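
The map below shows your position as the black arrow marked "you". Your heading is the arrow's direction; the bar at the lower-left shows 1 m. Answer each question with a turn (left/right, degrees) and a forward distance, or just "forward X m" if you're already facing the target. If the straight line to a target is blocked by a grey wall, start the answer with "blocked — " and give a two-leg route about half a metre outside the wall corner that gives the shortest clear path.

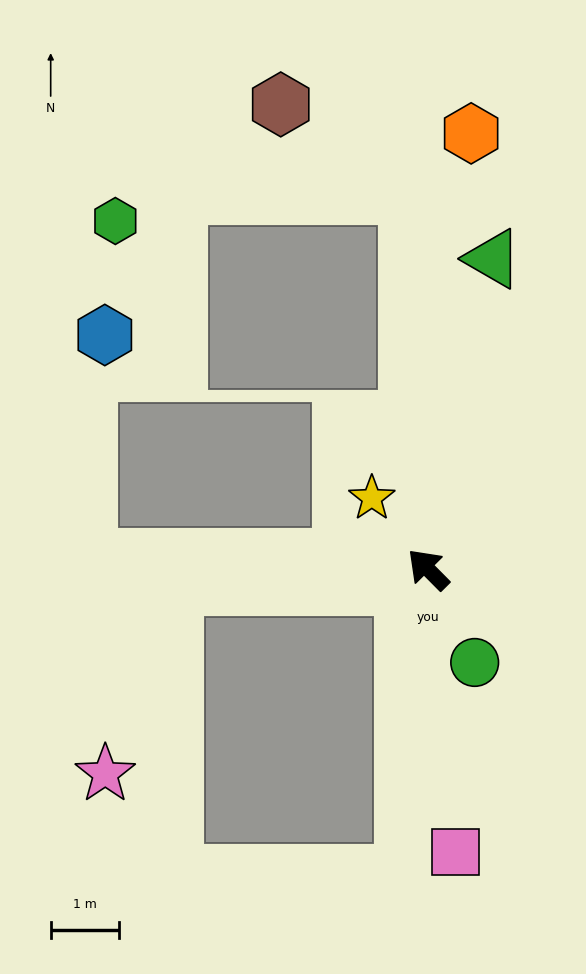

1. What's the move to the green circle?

turn left 162°, forward 1.5 m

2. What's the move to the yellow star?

turn right 6°, forward 1.3 m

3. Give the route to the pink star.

blocked — turn left 49°, forward 3.7 m, then turn left 66°, forward 2.9 m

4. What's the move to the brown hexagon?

blocked — turn right 42°, forward 5.5 m, then turn left 52°, forward 2.3 m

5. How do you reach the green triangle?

turn right 57°, forward 4.7 m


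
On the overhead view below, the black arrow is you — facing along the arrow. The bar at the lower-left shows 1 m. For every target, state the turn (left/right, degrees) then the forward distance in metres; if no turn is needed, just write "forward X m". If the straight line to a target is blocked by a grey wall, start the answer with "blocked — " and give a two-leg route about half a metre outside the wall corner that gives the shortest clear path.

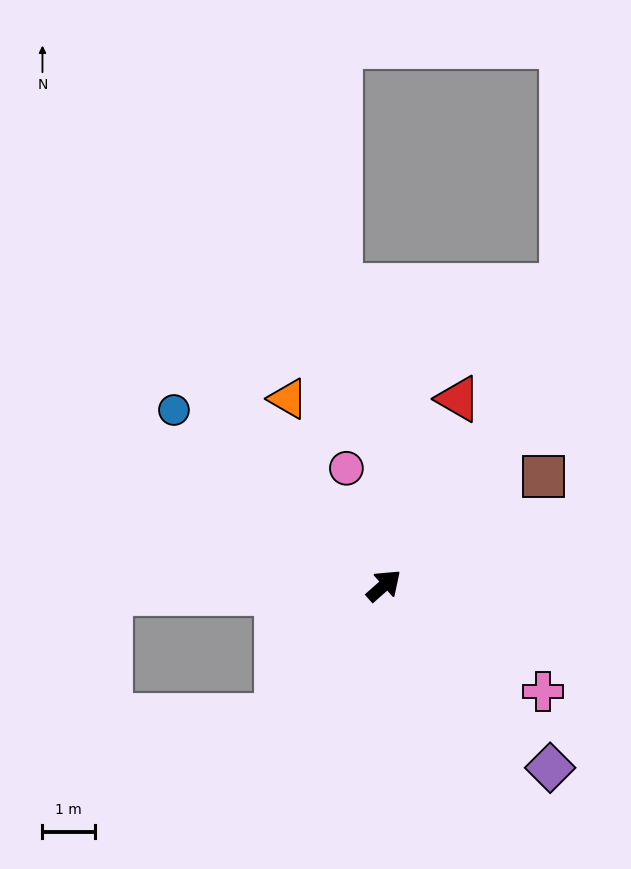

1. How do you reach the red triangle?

turn left 27°, forward 3.8 m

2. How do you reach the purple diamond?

turn right 89°, forward 4.7 m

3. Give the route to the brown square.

turn right 7°, forward 3.7 m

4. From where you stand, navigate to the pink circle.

turn left 66°, forward 2.4 m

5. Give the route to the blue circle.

turn left 99°, forward 5.2 m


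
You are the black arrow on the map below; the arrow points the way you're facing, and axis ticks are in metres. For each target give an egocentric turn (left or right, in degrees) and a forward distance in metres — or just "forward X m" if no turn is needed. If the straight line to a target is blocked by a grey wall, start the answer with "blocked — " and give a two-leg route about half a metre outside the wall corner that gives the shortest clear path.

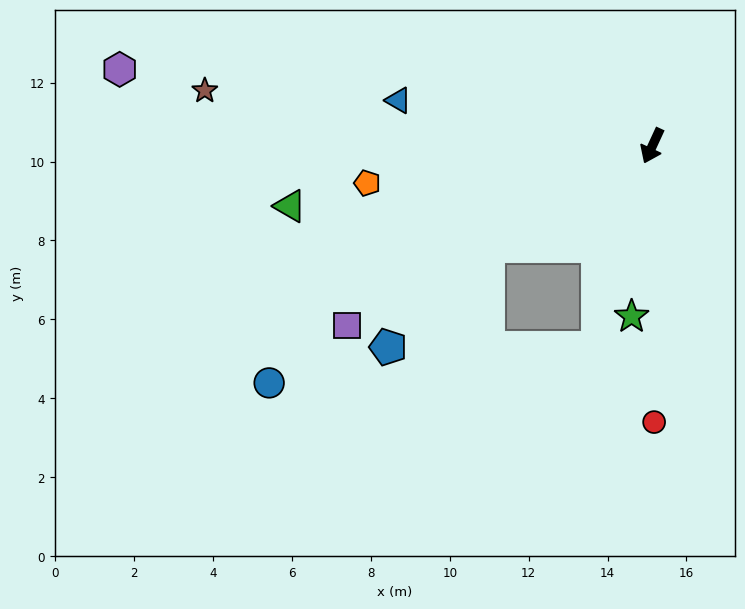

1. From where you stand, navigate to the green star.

turn left 18°, forward 4.4 m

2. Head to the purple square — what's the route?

turn right 35°, forward 9.0 m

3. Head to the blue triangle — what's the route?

turn right 75°, forward 6.5 m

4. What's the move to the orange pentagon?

turn right 58°, forward 7.3 m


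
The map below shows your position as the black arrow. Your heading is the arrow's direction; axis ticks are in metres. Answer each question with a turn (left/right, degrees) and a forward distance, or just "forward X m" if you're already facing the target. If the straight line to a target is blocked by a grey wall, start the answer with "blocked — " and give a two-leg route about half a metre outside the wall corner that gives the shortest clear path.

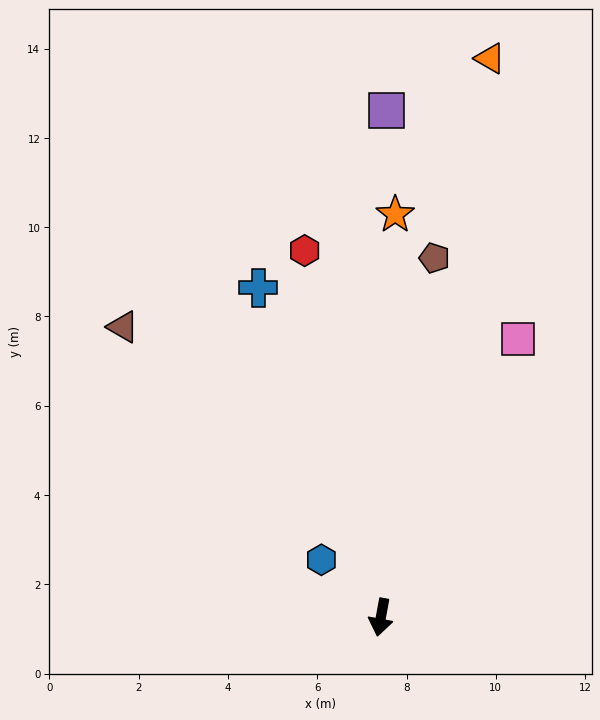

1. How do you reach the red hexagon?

turn right 158°, forward 8.4 m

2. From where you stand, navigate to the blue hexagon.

turn right 124°, forward 1.9 m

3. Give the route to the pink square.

turn left 164°, forward 7.0 m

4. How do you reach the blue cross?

turn right 149°, forward 7.9 m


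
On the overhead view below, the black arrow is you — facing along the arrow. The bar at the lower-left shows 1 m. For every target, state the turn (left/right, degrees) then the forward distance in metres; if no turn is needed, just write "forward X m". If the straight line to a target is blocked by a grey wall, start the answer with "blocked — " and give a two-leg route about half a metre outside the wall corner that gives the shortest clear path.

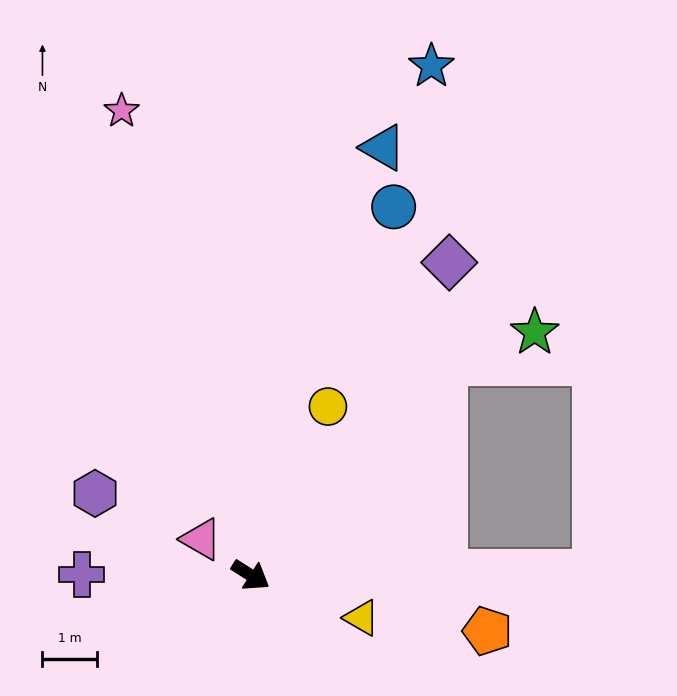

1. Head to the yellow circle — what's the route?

turn left 98°, forward 3.4 m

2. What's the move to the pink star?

turn left 138°, forward 8.9 m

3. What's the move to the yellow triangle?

turn left 11°, forward 2.2 m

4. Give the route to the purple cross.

turn right 148°, forward 3.1 m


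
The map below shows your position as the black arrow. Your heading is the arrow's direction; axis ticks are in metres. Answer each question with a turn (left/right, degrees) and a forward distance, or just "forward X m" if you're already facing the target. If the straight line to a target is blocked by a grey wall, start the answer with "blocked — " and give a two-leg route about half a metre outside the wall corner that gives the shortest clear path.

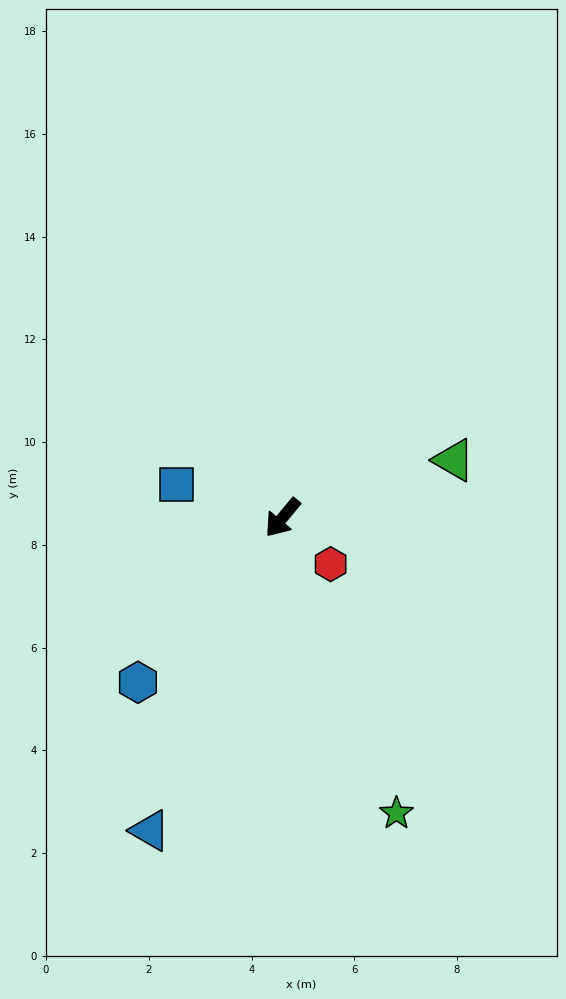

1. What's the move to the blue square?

turn right 68°, forward 2.2 m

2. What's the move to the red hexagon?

turn left 86°, forward 1.3 m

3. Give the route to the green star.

turn left 61°, forward 6.2 m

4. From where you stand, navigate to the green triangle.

turn left 148°, forward 3.5 m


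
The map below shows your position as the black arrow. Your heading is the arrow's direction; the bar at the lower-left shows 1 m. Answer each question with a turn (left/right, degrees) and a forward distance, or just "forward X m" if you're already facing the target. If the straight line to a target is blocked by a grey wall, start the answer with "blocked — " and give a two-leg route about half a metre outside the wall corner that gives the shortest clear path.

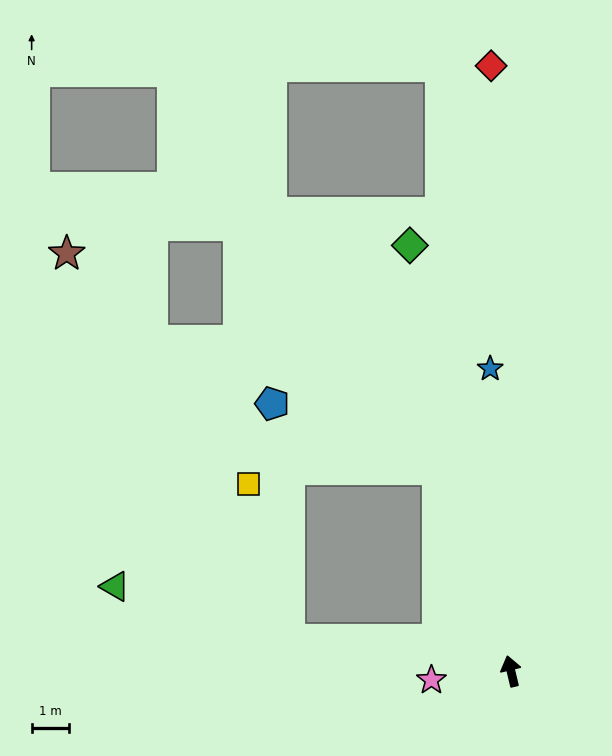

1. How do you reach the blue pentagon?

blocked — turn left 6°, forward 5.8 m, then turn left 49°, forward 4.8 m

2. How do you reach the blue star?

turn right 9°, forward 8.2 m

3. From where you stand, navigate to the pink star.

turn left 83°, forward 2.2 m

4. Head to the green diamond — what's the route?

forward 11.8 m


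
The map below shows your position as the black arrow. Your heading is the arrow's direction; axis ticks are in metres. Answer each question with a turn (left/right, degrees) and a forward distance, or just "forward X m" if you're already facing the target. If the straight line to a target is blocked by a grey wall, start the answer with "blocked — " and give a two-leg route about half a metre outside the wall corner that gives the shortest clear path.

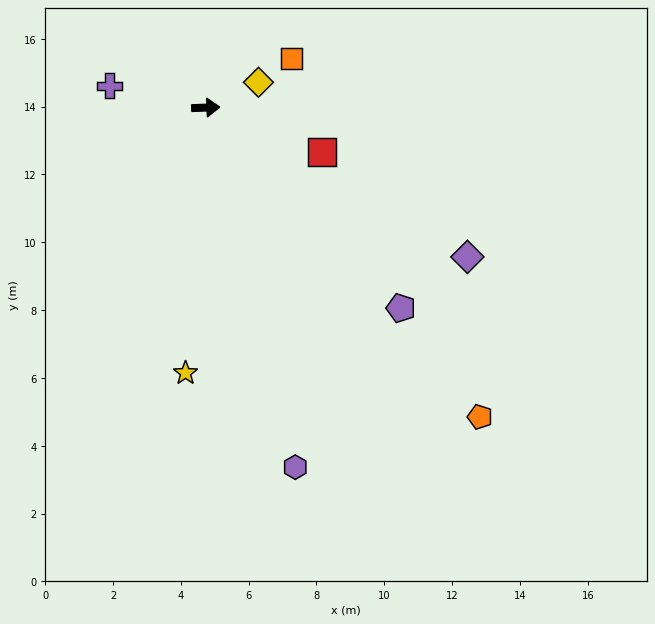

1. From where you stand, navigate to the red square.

turn right 23°, forward 3.7 m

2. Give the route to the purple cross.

turn left 165°, forward 2.9 m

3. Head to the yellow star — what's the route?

turn right 96°, forward 7.8 m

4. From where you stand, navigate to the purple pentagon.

turn right 48°, forward 8.2 m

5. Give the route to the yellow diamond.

turn left 24°, forward 1.7 m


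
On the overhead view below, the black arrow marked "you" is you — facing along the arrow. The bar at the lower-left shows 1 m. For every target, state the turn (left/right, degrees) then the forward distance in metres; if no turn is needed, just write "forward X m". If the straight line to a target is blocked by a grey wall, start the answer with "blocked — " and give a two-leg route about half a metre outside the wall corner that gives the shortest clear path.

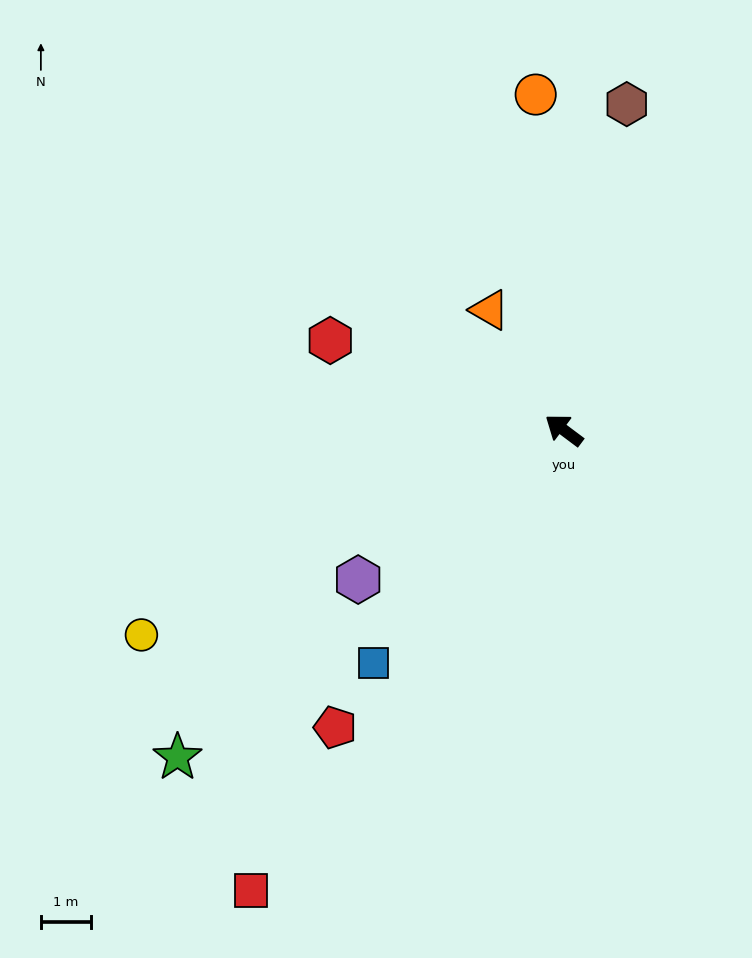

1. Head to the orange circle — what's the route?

turn right 48°, forward 6.7 m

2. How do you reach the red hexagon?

turn left 16°, forward 4.9 m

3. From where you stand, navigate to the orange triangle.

turn right 21°, forward 2.8 m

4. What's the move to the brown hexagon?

turn right 64°, forward 6.6 m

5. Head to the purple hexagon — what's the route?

turn left 73°, forward 5.0 m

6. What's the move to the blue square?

turn left 88°, forward 5.9 m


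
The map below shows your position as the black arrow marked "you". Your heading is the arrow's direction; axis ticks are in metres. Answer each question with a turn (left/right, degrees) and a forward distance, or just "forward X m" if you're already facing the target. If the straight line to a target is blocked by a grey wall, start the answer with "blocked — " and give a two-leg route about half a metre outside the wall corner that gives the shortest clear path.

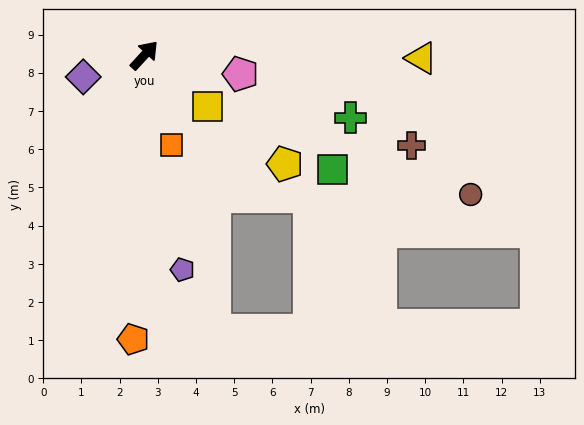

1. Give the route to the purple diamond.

turn left 152°, forward 1.7 m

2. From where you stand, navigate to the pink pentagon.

turn right 59°, forward 2.6 m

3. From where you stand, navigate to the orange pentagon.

turn right 140°, forward 7.4 m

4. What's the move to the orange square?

turn right 121°, forward 2.5 m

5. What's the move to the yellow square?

turn right 87°, forward 2.1 m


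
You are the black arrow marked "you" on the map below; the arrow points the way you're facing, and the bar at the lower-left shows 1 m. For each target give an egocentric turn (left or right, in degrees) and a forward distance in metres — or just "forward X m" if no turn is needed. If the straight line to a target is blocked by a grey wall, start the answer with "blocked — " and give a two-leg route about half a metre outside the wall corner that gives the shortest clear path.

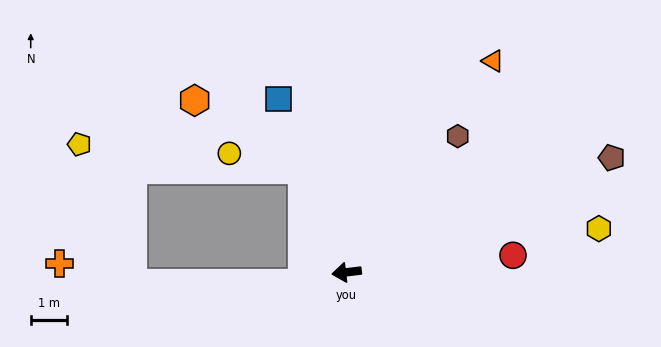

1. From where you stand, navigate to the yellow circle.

blocked — turn right 74°, forward 3.1 m, then turn left 55°, forward 2.1 m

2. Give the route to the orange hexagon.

blocked — turn right 74°, forward 3.1 m, then turn left 35°, forward 3.6 m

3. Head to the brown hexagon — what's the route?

turn right 136°, forward 4.9 m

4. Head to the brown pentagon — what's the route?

turn right 164°, forward 8.1 m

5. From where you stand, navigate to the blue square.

turn right 75°, forward 5.2 m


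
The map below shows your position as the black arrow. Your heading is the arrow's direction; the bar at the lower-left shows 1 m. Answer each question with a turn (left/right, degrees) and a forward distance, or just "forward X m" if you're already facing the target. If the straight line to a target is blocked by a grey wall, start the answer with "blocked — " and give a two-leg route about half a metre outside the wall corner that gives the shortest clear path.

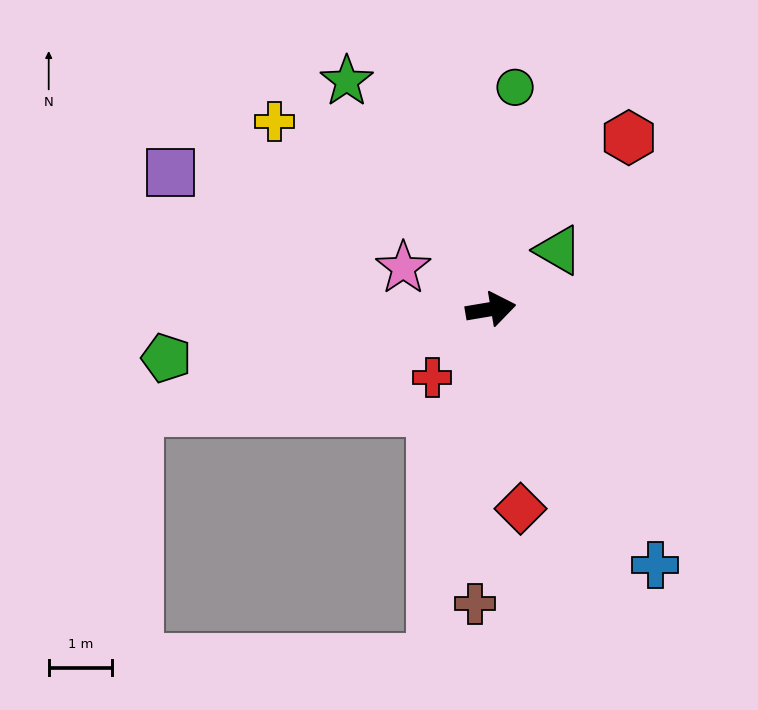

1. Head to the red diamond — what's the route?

turn right 91°, forward 3.2 m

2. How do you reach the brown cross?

turn right 103°, forward 4.6 m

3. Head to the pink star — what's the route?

turn left 145°, forward 1.5 m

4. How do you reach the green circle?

turn left 74°, forward 3.5 m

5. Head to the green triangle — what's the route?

turn left 32°, forward 1.4 m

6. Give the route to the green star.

turn left 113°, forward 4.2 m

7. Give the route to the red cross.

turn right 140°, forward 1.4 m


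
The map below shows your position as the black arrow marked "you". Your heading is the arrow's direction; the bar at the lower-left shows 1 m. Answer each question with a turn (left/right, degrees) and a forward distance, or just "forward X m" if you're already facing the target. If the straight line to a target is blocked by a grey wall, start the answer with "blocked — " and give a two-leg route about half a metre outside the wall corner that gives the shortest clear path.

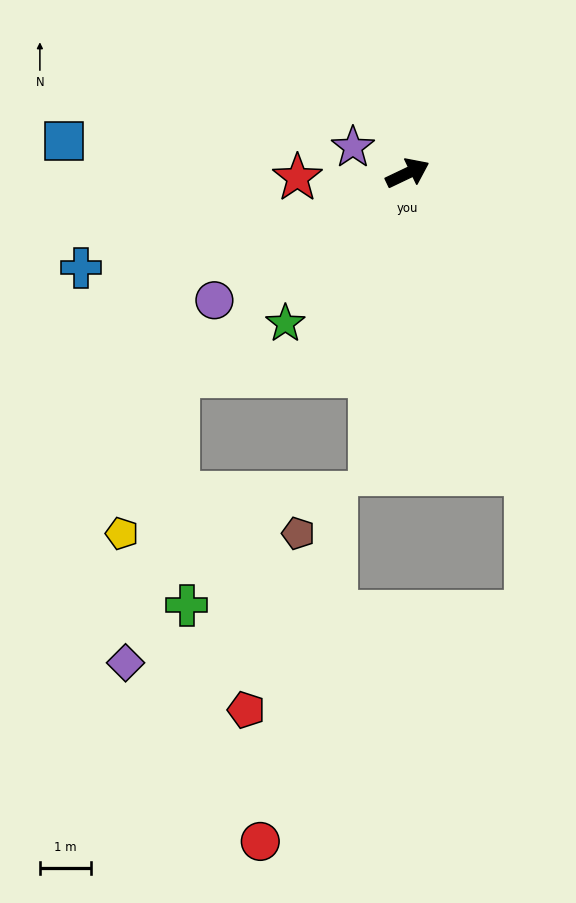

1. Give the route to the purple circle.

turn right 172°, forward 4.5 m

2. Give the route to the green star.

turn right 155°, forward 3.8 m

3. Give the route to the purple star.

turn left 129°, forward 1.2 m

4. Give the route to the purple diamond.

blocked — turn right 164°, forward 6.0 m, then turn left 38°, forward 5.7 m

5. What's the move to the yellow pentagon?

blocked — turn right 164°, forward 6.0 m, then turn left 29°, forward 3.3 m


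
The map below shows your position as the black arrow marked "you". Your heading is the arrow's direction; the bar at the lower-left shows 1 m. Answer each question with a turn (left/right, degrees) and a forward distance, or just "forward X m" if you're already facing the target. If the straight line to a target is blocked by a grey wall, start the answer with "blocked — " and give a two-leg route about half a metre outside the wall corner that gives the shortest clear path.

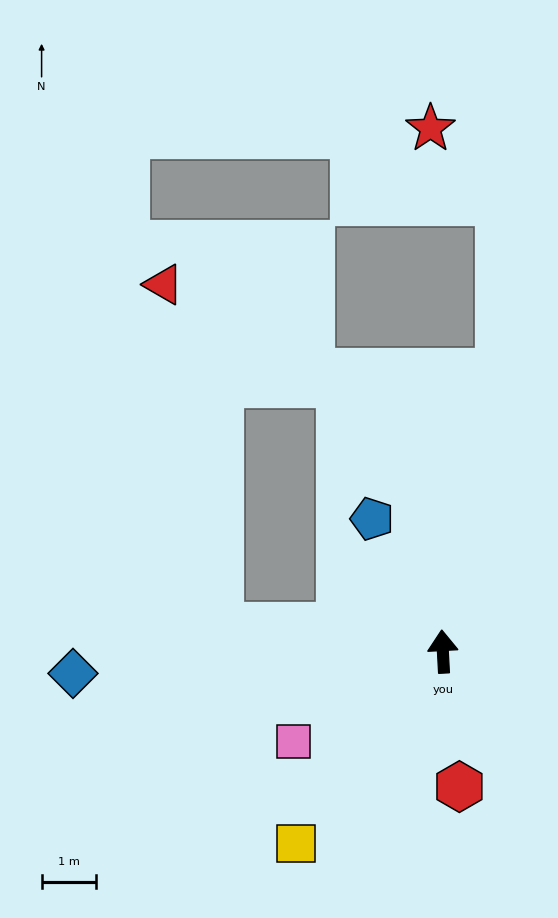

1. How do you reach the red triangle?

blocked — turn left 80°, forward 4.1 m, then turn right 73°, forward 6.4 m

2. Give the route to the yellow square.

turn left 140°, forward 4.5 m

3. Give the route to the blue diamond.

turn left 90°, forward 6.8 m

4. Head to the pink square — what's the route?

turn left 118°, forward 3.2 m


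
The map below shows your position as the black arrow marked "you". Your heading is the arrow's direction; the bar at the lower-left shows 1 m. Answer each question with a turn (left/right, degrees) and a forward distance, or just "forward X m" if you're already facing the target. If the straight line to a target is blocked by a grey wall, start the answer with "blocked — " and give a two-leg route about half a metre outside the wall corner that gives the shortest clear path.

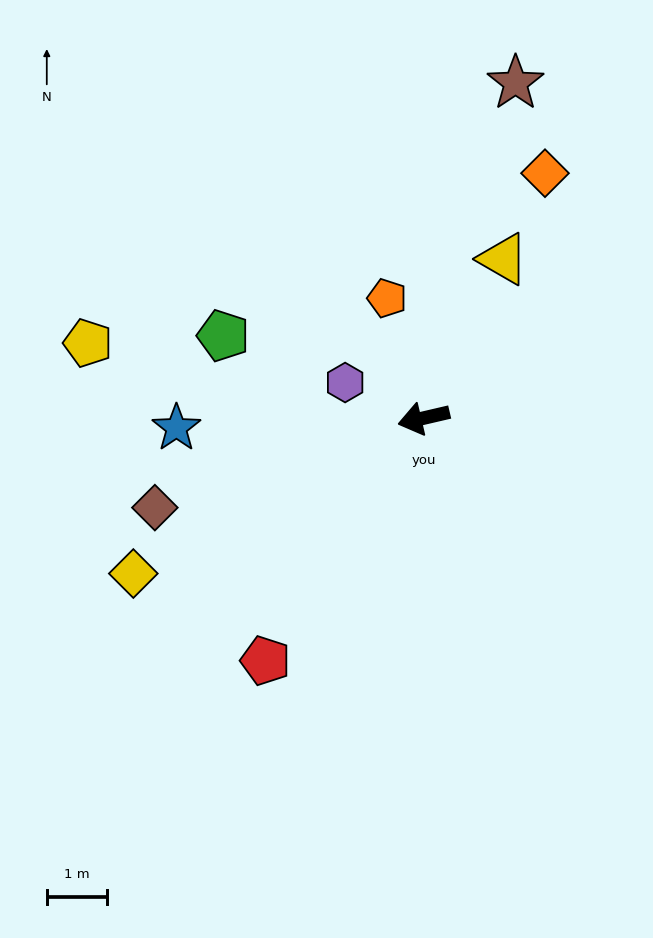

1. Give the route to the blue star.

turn right 11°, forward 4.1 m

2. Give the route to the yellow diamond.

turn left 15°, forward 5.5 m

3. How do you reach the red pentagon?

turn left 44°, forward 4.8 m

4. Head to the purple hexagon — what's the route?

turn right 37°, forward 1.4 m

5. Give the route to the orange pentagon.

turn right 86°, forward 2.1 m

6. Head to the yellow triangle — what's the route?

turn right 130°, forward 3.0 m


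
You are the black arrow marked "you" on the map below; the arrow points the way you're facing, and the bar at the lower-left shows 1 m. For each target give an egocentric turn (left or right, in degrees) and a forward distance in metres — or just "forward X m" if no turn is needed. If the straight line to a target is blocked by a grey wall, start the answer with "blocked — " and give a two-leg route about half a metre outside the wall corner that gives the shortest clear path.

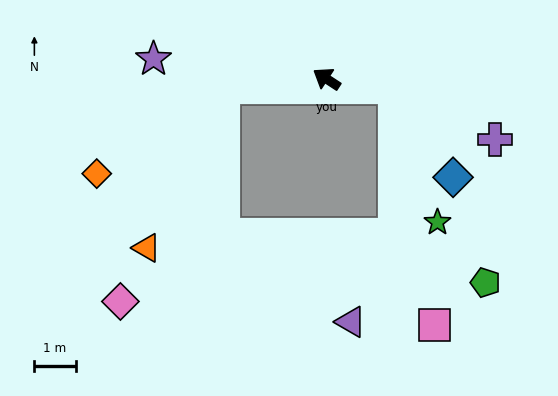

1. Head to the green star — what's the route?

blocked — turn right 153°, forward 1.7 m, then turn right 67°, forward 3.4 m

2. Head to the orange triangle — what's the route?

blocked — turn left 37°, forward 2.5 m, then turn left 61°, forward 4.3 m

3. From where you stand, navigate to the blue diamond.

blocked — turn right 153°, forward 1.7 m, then turn right 51°, forward 2.6 m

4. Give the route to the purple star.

turn left 27°, forward 4.2 m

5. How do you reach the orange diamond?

blocked — turn left 37°, forward 2.5 m, then turn left 31°, forward 3.7 m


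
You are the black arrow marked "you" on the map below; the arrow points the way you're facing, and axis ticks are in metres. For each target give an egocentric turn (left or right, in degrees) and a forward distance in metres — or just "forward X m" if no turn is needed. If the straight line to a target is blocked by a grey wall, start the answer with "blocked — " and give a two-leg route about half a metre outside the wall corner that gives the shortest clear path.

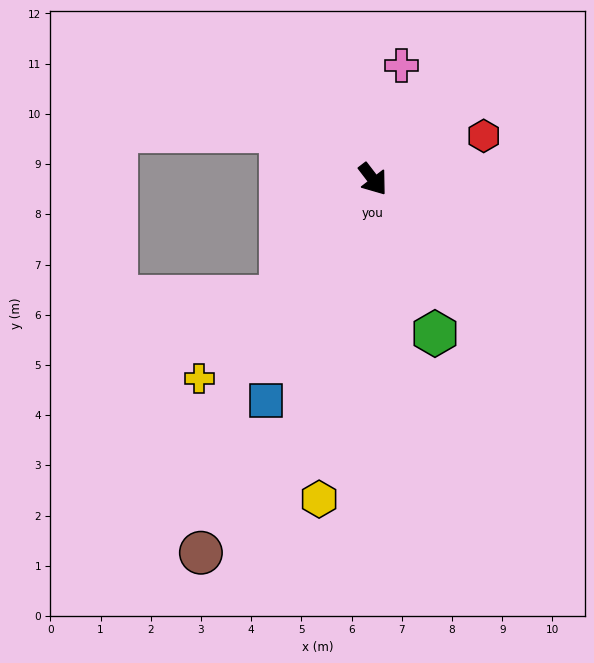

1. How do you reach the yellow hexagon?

turn right 47°, forward 6.5 m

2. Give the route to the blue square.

turn right 63°, forward 4.9 m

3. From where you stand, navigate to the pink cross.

turn left 128°, forward 2.3 m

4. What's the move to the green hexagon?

turn right 16°, forward 3.3 m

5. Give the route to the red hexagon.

turn left 74°, forward 2.4 m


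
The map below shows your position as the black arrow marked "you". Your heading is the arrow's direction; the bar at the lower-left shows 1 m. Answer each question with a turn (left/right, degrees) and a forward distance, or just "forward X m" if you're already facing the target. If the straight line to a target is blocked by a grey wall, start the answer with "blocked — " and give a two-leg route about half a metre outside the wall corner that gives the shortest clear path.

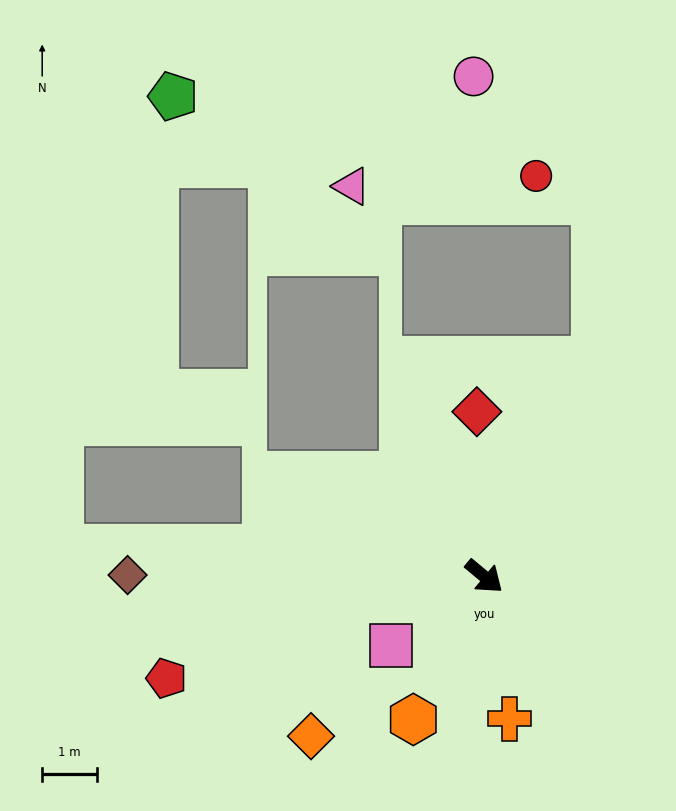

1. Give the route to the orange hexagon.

turn right 77°, forward 2.9 m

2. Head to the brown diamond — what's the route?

turn right 140°, forward 6.5 m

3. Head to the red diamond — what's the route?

turn left 132°, forward 3.0 m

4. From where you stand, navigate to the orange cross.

turn right 40°, forward 2.6 m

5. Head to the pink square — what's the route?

turn right 104°, forward 2.1 m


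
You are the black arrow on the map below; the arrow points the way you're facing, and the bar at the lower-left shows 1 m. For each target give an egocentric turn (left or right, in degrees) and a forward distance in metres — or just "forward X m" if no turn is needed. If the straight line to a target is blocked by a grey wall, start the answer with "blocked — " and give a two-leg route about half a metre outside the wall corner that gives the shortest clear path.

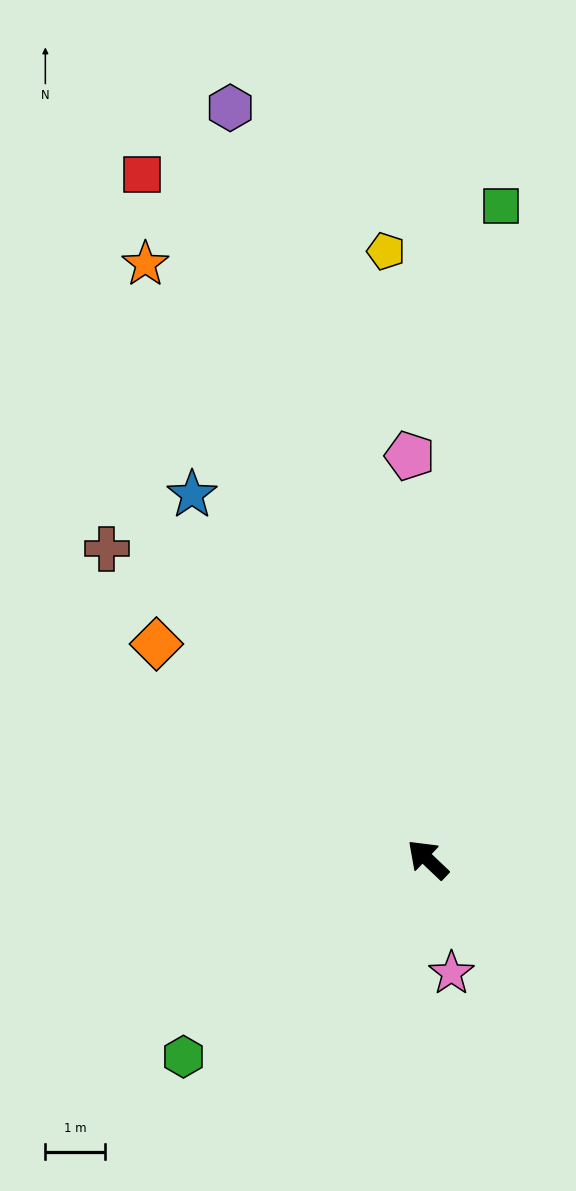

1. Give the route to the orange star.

turn right 21°, forward 11.0 m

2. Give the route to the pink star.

turn left 145°, forward 1.9 m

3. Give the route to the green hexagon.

turn left 82°, forward 5.2 m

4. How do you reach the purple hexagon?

turn right 32°, forward 12.9 m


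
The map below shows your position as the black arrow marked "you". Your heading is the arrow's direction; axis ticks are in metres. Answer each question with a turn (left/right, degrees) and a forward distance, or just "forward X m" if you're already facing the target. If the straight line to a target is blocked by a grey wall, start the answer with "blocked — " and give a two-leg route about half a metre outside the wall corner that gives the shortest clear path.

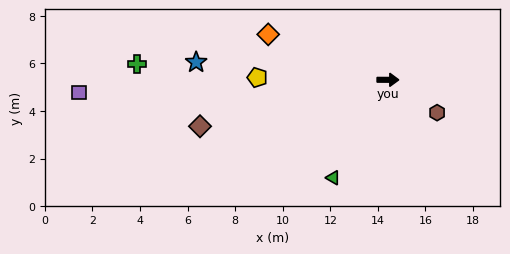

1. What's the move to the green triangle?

turn right 119°, forward 4.7 m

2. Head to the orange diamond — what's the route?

turn left 159°, forward 5.4 m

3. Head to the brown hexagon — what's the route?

turn right 34°, forward 2.5 m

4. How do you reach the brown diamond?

turn right 166°, forward 8.1 m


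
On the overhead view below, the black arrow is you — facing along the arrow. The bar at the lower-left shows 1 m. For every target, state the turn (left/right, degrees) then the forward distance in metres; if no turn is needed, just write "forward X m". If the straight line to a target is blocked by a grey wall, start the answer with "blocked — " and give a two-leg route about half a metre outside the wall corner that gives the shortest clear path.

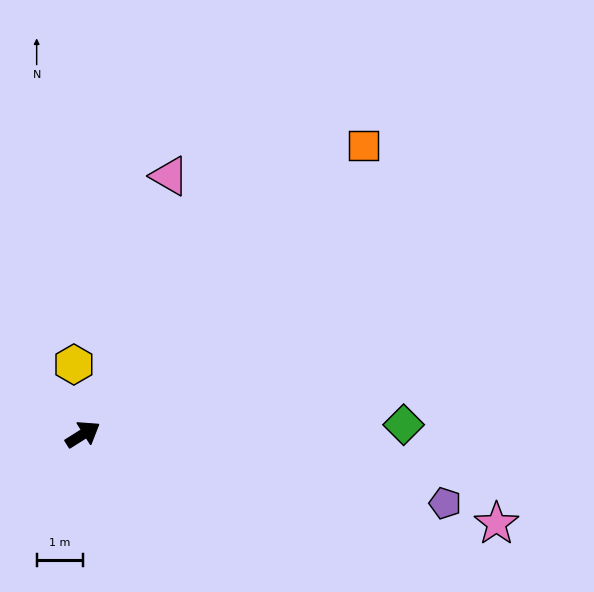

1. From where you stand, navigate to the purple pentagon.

turn right 43°, forward 8.0 m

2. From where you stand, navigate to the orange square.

turn left 14°, forward 8.7 m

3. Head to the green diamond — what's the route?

turn right 30°, forward 6.9 m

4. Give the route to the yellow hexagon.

turn left 65°, forward 1.5 m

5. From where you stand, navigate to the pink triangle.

turn left 39°, forward 5.9 m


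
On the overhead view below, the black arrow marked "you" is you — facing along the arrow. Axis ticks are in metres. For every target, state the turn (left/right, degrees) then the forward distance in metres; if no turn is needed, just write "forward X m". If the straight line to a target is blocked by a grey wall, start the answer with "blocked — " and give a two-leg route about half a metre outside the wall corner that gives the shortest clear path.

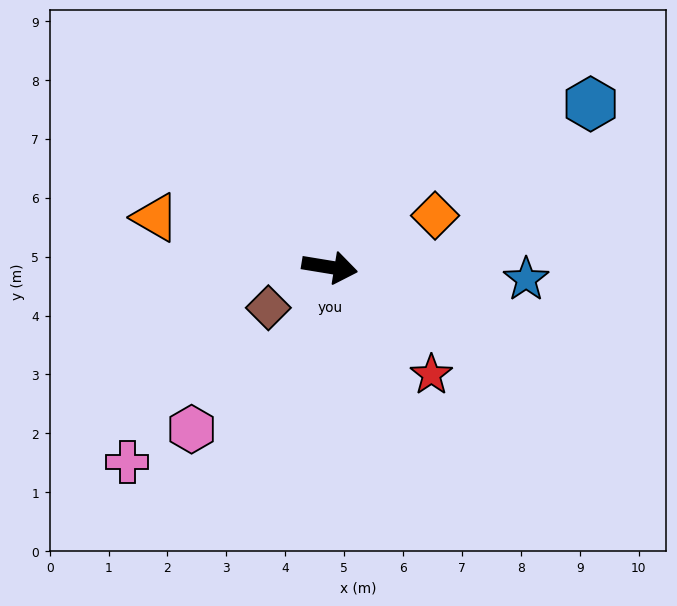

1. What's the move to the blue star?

turn left 6°, forward 3.3 m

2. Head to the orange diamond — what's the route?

turn left 35°, forward 2.0 m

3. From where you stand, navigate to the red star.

turn right 37°, forward 2.5 m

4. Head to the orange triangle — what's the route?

turn left 173°, forward 3.1 m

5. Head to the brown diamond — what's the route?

turn right 137°, forward 1.2 m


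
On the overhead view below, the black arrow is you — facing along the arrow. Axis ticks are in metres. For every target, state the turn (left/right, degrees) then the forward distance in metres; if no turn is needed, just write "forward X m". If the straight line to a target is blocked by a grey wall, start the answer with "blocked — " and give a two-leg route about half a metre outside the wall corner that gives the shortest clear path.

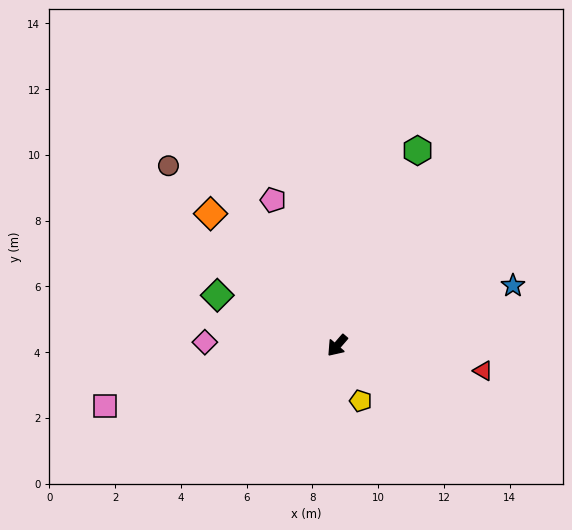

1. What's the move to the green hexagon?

turn right 161°, forward 6.4 m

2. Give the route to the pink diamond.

turn right 51°, forward 4.0 m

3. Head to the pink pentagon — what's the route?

turn right 115°, forward 4.8 m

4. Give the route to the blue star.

turn left 150°, forward 5.6 m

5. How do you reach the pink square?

turn right 35°, forward 7.3 m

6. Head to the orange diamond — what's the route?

turn right 95°, forward 5.6 m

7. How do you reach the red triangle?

turn left 121°, forward 4.5 m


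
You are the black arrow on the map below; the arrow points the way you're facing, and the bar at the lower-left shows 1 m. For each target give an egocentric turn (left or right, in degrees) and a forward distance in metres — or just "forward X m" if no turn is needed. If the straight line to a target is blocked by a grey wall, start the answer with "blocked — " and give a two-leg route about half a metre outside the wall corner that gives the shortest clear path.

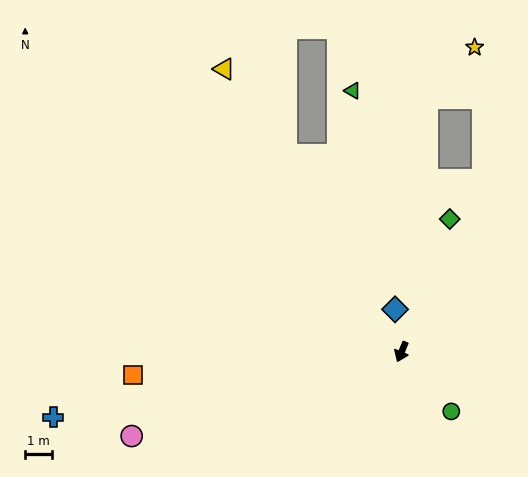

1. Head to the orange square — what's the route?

turn right 62°, forward 10.2 m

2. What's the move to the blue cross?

turn right 57°, forward 13.4 m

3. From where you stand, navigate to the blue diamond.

turn right 149°, forward 1.6 m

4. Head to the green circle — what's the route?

turn left 63°, forward 2.9 m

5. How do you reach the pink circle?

turn right 50°, forward 10.7 m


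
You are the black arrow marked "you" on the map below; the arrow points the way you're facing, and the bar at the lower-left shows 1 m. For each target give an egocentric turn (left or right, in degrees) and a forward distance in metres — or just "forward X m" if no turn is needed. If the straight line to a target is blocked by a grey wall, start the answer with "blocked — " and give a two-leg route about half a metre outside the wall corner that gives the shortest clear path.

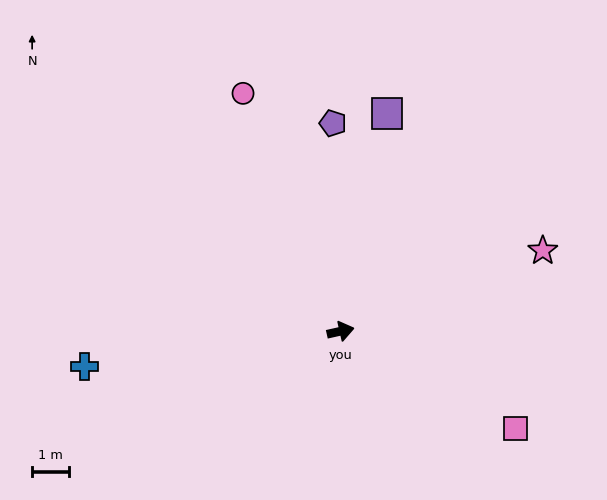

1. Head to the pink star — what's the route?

turn left 9°, forward 6.0 m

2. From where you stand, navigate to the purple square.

turn left 65°, forward 6.1 m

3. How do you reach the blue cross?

turn left 175°, forward 7.1 m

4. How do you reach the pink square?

turn right 42°, forward 5.5 m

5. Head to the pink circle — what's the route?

turn left 100°, forward 7.1 m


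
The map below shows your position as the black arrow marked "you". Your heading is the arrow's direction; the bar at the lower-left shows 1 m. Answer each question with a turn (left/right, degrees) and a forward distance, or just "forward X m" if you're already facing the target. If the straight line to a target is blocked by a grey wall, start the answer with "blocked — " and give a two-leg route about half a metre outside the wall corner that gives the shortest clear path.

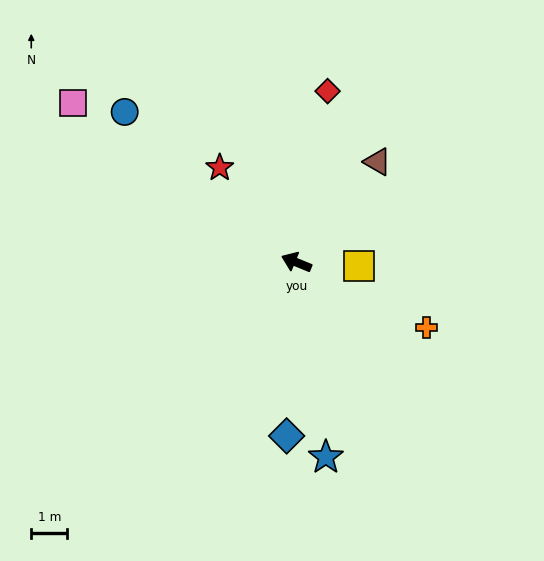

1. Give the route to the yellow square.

turn right 161°, forward 1.7 m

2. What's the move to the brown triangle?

turn right 107°, forward 3.6 m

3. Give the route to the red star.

turn right 29°, forward 3.4 m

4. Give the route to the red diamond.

turn right 78°, forward 4.8 m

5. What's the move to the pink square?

turn right 13°, forward 7.6 m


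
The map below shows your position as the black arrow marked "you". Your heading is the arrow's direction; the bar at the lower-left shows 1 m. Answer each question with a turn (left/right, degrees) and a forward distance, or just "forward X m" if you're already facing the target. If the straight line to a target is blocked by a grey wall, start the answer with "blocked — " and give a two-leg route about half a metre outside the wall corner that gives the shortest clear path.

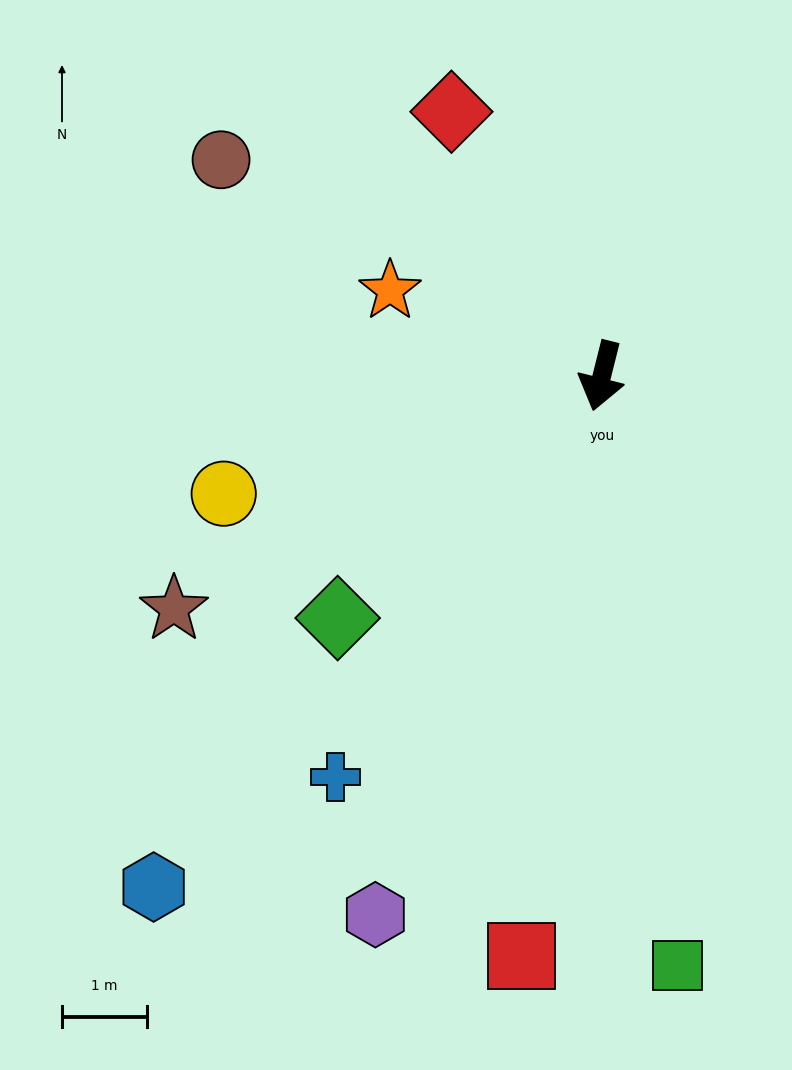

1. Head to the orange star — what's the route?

turn right 98°, forward 2.7 m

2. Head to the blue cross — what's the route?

turn right 20°, forward 5.7 m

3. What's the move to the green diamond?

turn right 33°, forward 4.2 m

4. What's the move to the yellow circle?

turn right 59°, forward 4.7 m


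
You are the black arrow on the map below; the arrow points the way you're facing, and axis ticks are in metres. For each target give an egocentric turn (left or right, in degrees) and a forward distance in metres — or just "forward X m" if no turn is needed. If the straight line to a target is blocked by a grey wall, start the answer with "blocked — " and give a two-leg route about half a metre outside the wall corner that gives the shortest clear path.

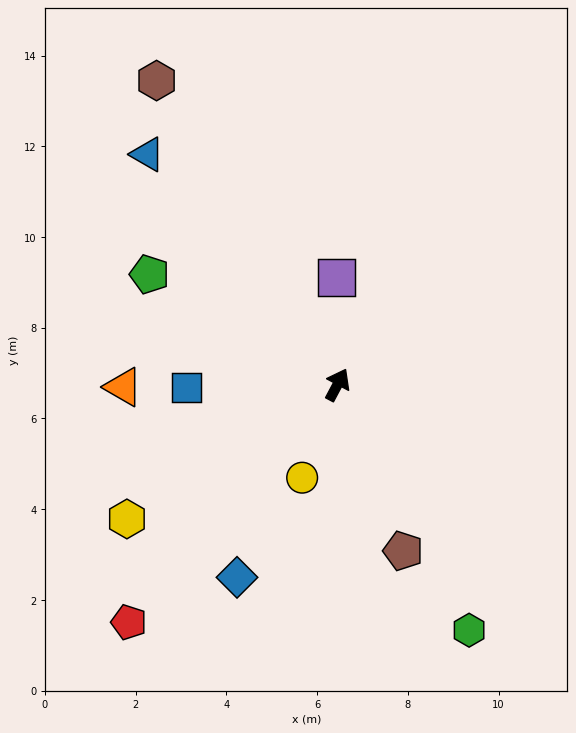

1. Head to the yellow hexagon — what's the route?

turn left 150°, forward 5.5 m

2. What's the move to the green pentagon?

turn left 88°, forward 4.8 m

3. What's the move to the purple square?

turn left 29°, forward 2.4 m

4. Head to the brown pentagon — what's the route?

turn right 131°, forward 3.9 m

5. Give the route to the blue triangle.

turn left 67°, forward 6.6 m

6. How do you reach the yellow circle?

turn right 173°, forward 2.2 m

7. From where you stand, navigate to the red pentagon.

turn left 167°, forward 7.0 m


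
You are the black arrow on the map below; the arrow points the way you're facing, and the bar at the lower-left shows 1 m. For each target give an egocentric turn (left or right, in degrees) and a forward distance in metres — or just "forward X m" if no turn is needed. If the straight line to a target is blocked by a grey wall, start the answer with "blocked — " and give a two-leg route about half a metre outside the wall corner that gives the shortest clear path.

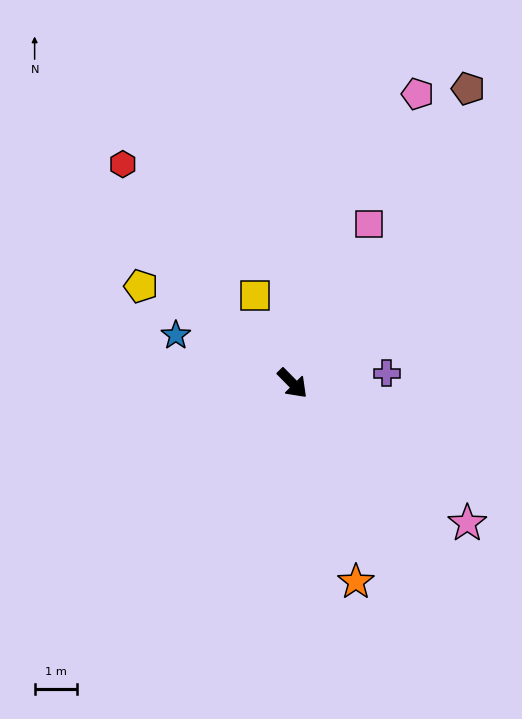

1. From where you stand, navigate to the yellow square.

turn left 158°, forward 2.2 m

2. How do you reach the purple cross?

turn left 52°, forward 2.2 m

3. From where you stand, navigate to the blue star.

turn right 157°, forward 3.0 m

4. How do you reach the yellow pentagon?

turn right 167°, forward 4.2 m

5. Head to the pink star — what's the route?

turn left 7°, forward 5.2 m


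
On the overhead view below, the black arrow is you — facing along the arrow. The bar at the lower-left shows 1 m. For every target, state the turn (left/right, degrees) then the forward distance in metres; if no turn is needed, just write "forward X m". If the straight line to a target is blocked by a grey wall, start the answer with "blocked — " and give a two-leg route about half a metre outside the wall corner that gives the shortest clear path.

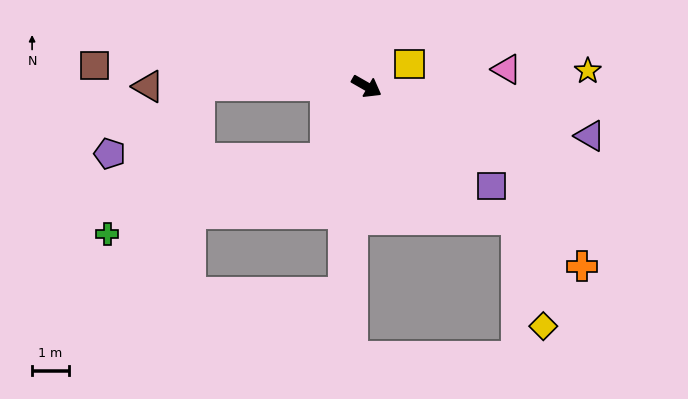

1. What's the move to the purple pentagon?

blocked — turn right 151°, forward 4.6 m, then turn left 38°, forward 3.1 m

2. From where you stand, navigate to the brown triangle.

turn right 150°, forward 5.9 m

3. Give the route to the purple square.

turn right 9°, forward 4.4 m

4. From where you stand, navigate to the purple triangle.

turn left 17°, forward 6.2 m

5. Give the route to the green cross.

blocked — turn right 90°, forward 2.2 m, then turn right 41°, forward 6.3 m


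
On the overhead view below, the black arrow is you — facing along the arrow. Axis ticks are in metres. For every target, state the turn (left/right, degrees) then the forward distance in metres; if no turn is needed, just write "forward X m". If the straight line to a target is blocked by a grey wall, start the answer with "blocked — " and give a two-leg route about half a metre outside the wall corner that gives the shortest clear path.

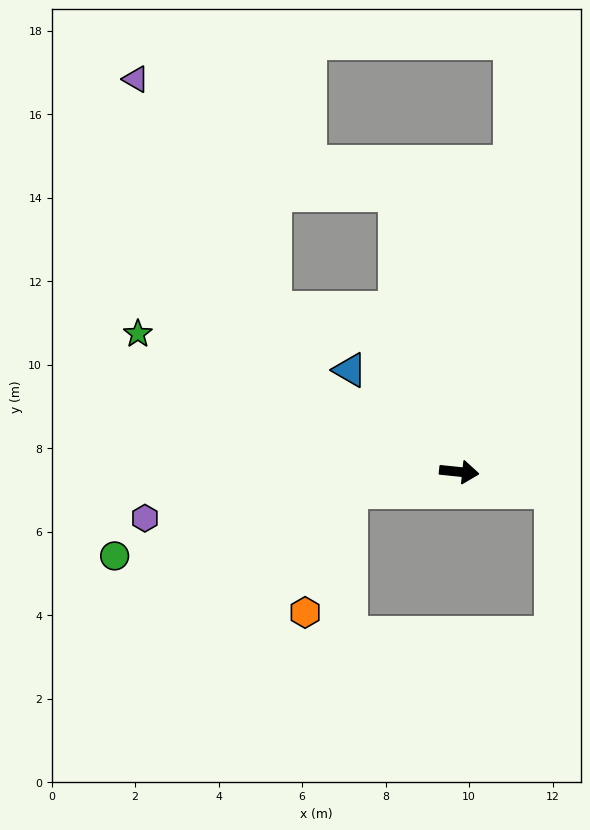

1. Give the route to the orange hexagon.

blocked — turn right 164°, forward 2.6 m, then turn left 59°, forward 3.1 m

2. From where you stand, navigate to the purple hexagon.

turn right 166°, forward 7.6 m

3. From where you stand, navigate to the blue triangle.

turn left 143°, forward 3.6 m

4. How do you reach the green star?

turn left 163°, forward 8.4 m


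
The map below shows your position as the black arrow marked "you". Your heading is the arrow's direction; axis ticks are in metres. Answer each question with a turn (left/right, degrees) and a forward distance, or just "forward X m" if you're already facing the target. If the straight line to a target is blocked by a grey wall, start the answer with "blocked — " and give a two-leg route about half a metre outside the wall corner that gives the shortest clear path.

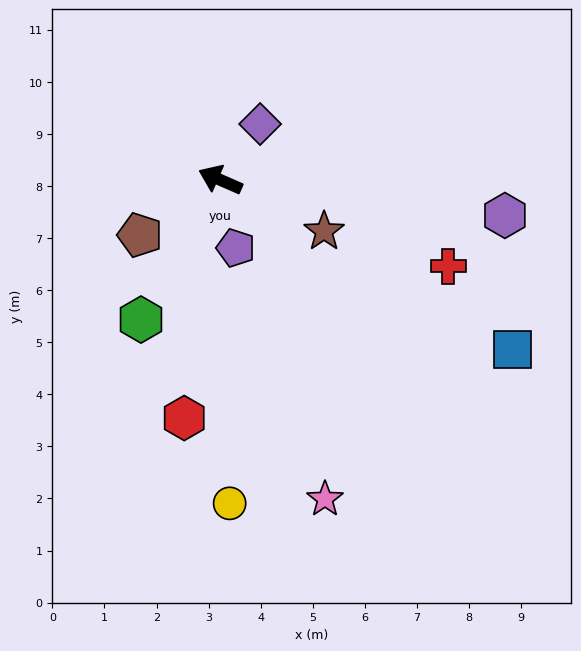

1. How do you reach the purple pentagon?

turn left 126°, forward 1.3 m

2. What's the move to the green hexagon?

turn left 84°, forward 3.1 m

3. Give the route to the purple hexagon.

turn right 164°, forward 5.5 m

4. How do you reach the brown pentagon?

turn left 58°, forward 1.9 m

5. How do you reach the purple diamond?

turn right 102°, forward 1.3 m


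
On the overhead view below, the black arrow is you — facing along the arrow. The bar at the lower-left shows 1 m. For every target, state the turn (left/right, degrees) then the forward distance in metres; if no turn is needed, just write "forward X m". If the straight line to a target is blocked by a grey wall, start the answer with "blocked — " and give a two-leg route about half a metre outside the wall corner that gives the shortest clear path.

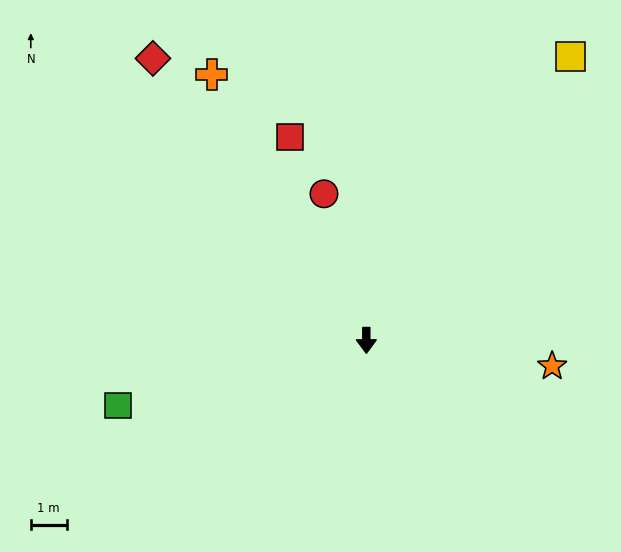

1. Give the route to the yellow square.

turn left 144°, forward 9.7 m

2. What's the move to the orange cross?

turn right 150°, forward 8.6 m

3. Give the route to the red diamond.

turn right 143°, forward 9.9 m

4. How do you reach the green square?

turn right 75°, forward 7.2 m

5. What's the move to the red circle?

turn right 164°, forward 4.3 m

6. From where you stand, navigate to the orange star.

turn left 82°, forward 5.2 m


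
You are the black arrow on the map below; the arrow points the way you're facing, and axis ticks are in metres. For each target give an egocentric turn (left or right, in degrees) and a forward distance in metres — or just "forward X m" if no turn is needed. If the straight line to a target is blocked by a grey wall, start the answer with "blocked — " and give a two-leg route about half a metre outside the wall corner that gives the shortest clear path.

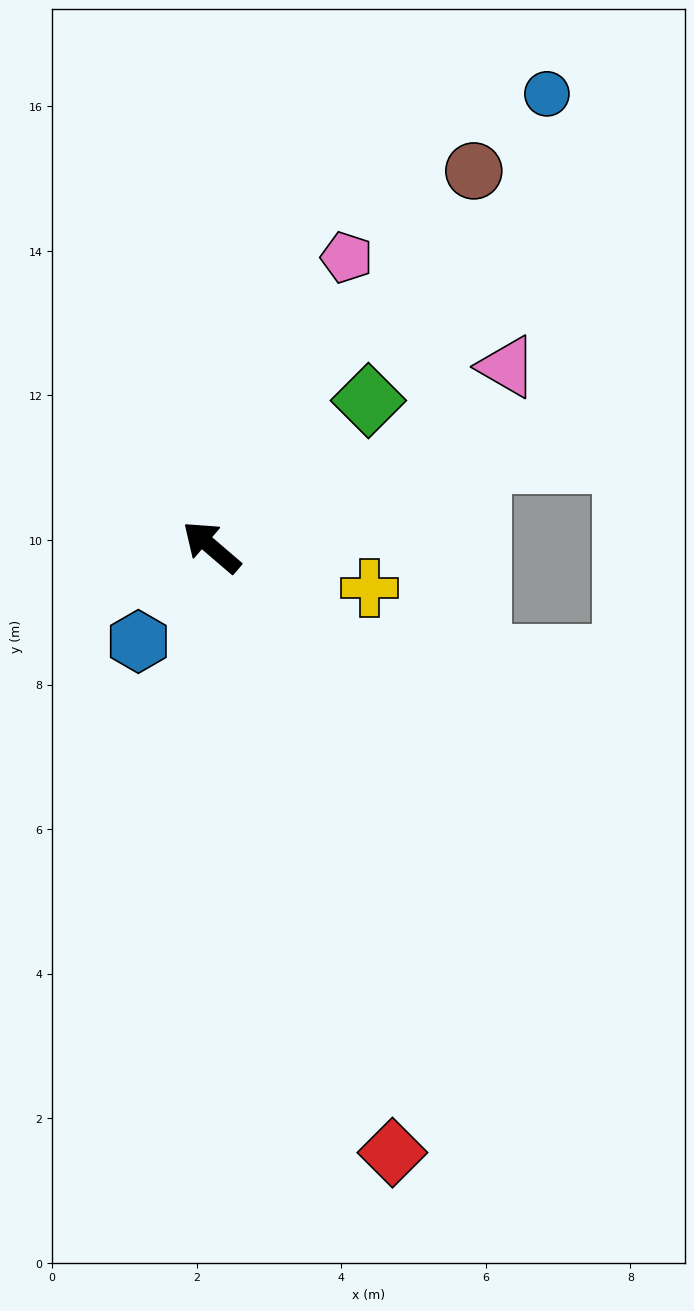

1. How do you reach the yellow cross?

turn right 154°, forward 2.3 m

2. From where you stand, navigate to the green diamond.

turn right 96°, forward 3.0 m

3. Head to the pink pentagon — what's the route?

turn right 74°, forward 4.4 m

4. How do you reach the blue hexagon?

turn left 93°, forward 1.7 m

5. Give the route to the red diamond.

turn left 147°, forward 8.7 m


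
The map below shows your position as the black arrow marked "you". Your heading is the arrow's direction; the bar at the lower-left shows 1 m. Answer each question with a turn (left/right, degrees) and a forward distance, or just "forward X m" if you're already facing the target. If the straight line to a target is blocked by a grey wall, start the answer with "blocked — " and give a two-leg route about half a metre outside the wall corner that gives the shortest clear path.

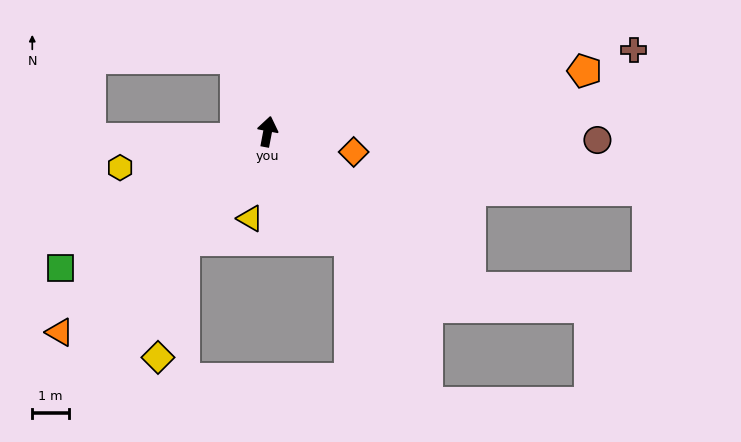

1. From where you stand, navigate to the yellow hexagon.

turn left 115°, forward 4.1 m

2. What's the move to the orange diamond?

turn right 93°, forward 2.4 m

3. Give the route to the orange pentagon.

turn right 68°, forward 8.8 m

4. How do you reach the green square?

turn left 134°, forward 6.7 m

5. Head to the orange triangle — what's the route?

turn left 145°, forward 7.8 m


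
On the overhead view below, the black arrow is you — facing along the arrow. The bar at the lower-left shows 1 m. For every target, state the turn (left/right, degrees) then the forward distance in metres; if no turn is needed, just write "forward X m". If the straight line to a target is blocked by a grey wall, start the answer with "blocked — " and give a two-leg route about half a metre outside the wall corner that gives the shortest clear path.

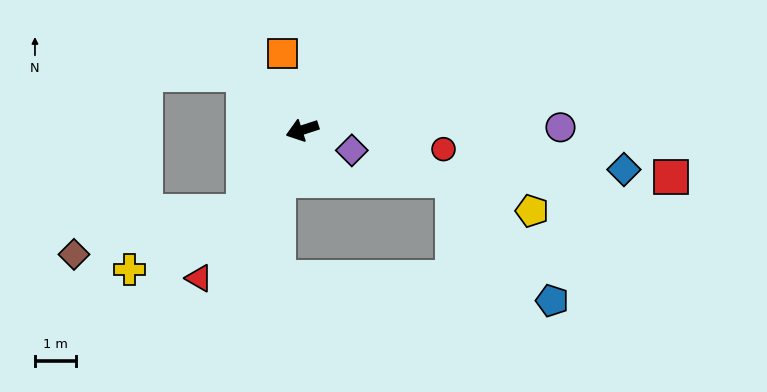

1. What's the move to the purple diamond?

turn left 140°, forward 1.3 m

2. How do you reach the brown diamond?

blocked — turn left 36°, forward 2.4 m, then turn right 40°, forward 4.3 m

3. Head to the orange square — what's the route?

turn right 94°, forward 1.9 m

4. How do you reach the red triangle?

turn left 37°, forward 4.4 m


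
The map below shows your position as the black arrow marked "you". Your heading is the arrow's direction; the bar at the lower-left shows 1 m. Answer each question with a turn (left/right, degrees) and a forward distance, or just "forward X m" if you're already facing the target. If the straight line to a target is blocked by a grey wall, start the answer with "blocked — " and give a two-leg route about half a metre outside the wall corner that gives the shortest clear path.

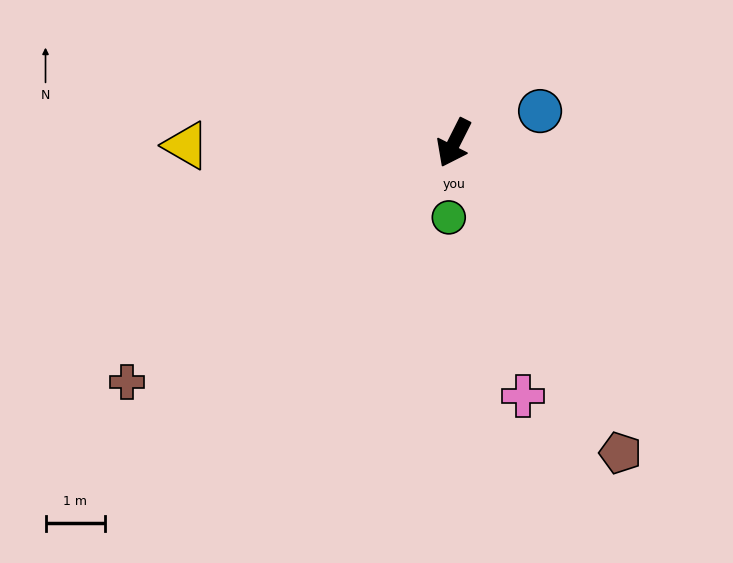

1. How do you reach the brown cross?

turn right 27°, forward 6.9 m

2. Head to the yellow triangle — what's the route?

turn right 63°, forward 4.5 m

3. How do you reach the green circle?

turn left 23°, forward 1.3 m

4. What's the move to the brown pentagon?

turn left 55°, forward 5.9 m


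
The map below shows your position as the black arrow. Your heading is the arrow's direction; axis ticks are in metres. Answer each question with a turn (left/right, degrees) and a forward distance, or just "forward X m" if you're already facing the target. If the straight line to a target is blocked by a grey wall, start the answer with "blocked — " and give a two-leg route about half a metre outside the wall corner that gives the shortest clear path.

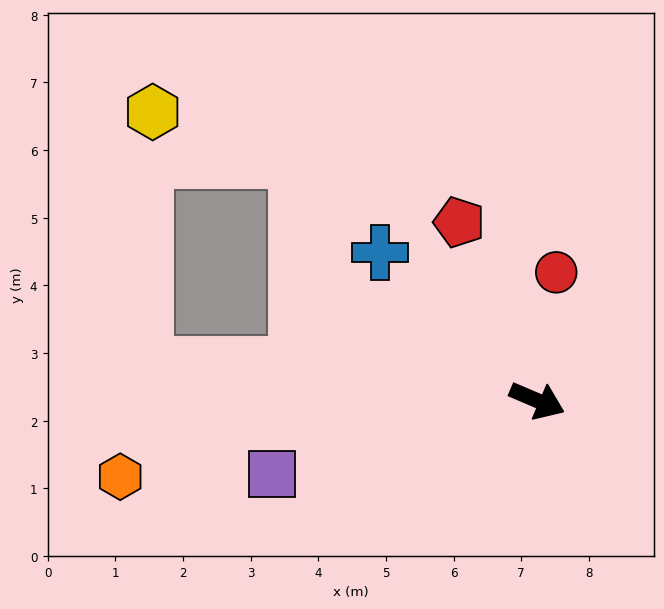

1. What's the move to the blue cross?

turn left 160°, forward 3.2 m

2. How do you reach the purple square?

turn right 141°, forward 4.1 m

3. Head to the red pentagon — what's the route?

turn left 137°, forward 2.9 m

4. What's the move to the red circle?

turn left 105°, forward 1.9 m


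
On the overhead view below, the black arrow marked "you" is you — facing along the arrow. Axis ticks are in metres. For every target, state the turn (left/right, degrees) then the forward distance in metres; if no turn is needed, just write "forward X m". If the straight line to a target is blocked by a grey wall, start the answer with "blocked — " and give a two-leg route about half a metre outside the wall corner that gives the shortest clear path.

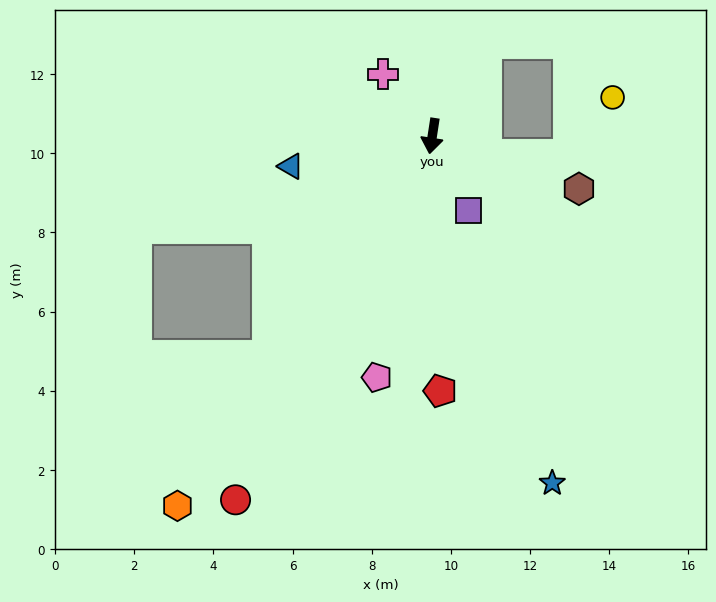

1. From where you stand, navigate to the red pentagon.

turn left 11°, forward 6.4 m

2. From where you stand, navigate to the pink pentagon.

turn right 4°, forward 6.3 m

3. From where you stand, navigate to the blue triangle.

turn right 69°, forward 3.7 m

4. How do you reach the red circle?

turn right 20°, forward 10.4 m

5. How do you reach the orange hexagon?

turn right 26°, forward 11.3 m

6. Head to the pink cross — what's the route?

turn right 133°, forward 2.0 m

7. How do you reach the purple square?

turn left 35°, forward 2.1 m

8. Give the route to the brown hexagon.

turn left 79°, forward 3.9 m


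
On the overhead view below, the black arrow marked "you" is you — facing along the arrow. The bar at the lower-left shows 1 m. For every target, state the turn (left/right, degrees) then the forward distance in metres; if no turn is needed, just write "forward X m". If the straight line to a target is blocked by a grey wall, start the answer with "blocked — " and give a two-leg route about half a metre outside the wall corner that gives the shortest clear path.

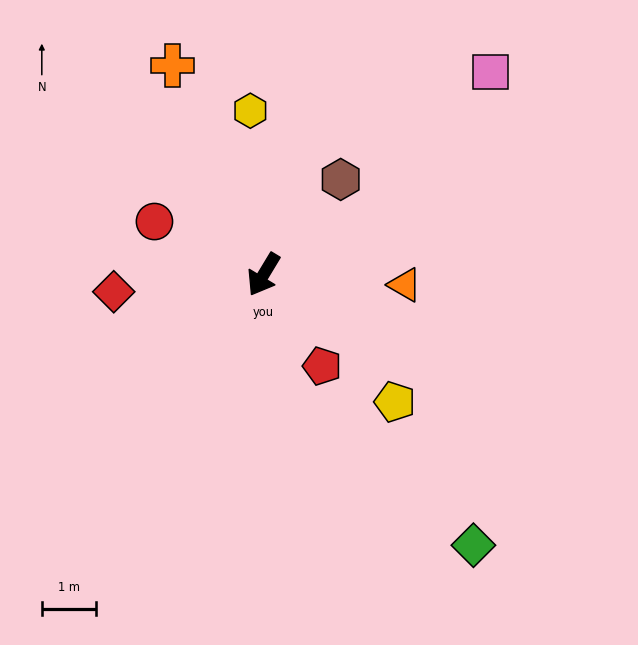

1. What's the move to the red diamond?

turn right 52°, forward 2.8 m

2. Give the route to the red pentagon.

turn left 64°, forward 2.0 m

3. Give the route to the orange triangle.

turn left 117°, forward 2.6 m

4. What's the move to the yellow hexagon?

turn right 144°, forward 3.0 m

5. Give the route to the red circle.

turn right 85°, forward 2.2 m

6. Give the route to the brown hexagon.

turn left 172°, forward 2.3 m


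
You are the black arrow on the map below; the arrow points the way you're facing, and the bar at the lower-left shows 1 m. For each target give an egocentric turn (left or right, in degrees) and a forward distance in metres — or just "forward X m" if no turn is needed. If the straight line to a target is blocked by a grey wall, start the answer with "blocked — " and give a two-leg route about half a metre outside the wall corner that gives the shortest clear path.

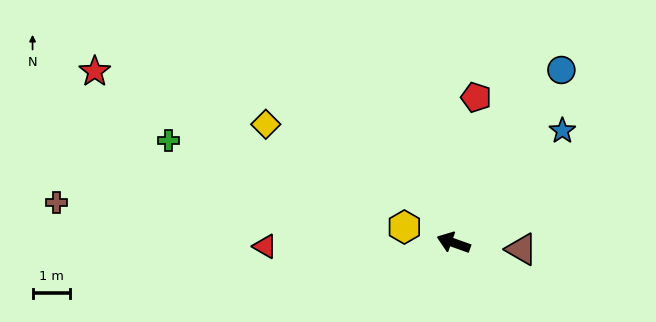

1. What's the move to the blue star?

turn right 115°, forward 4.2 m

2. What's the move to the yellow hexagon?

forward 1.4 m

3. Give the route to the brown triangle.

turn right 166°, forward 1.8 m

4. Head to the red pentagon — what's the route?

turn right 79°, forward 4.0 m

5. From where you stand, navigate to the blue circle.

turn right 102°, forward 5.5 m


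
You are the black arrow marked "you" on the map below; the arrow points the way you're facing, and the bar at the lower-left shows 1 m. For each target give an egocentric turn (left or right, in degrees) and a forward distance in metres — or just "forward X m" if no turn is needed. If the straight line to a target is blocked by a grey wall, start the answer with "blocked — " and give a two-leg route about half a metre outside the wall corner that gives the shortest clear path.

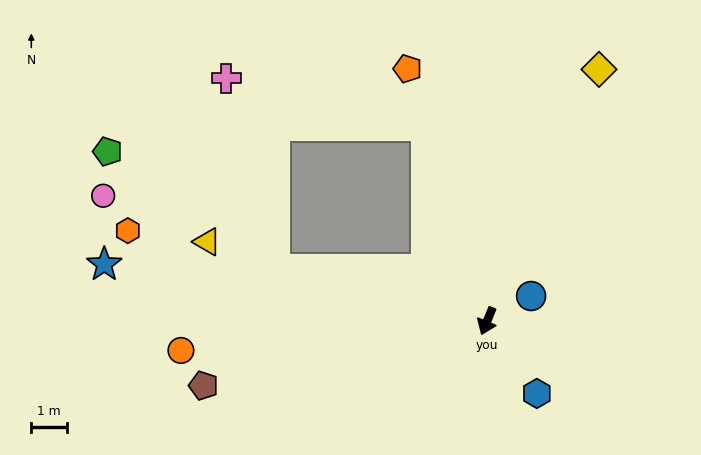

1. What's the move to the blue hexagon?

turn left 57°, forward 2.4 m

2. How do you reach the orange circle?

turn right 62°, forward 8.6 m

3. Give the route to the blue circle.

turn left 142°, forward 1.4 m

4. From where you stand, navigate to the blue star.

turn right 76°, forward 10.8 m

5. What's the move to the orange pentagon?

turn right 140°, forward 7.4 m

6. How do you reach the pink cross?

blocked — turn right 140°, forward 5.7 m, then turn left 59°, forward 5.7 m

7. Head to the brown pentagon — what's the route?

turn right 55°, forward 8.1 m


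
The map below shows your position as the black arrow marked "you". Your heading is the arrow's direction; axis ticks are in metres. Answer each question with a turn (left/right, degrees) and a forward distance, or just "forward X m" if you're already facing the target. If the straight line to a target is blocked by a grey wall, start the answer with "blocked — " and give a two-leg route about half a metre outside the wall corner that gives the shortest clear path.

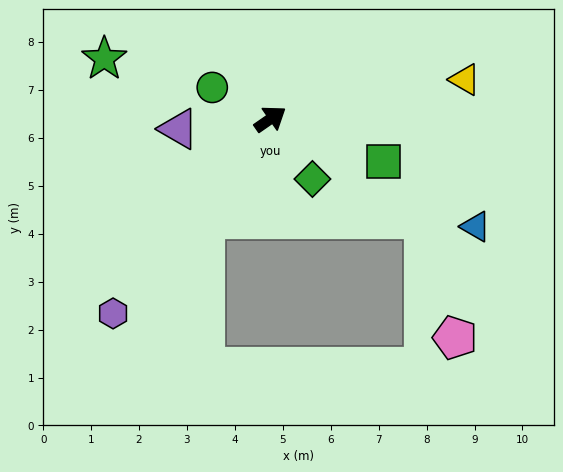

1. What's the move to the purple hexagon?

turn right 164°, forward 5.2 m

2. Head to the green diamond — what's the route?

turn right 90°, forward 1.5 m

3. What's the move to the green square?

turn right 55°, forward 2.5 m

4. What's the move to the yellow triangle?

turn right 23°, forward 4.1 m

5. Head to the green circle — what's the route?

turn left 117°, forward 1.4 m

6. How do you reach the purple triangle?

turn left 151°, forward 1.9 m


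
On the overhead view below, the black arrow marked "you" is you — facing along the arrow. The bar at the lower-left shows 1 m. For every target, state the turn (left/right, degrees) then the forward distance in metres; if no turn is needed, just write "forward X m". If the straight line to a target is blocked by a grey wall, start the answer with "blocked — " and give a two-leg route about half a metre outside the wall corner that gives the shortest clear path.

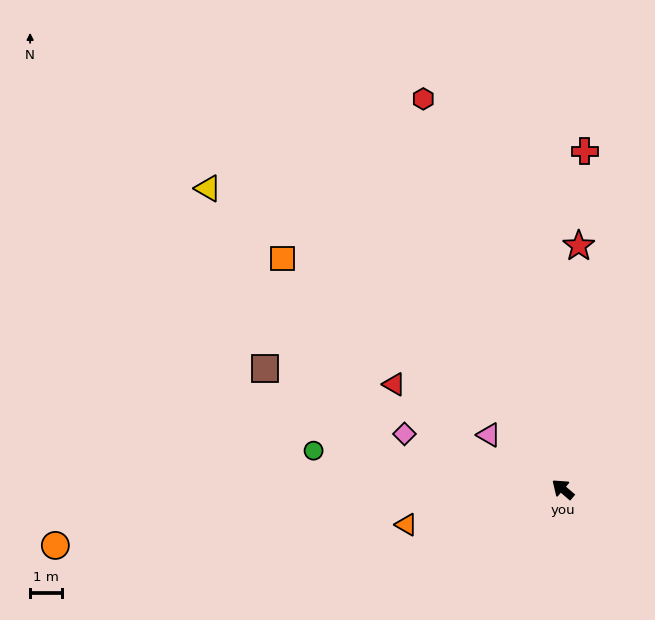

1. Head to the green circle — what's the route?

turn left 32°, forward 7.8 m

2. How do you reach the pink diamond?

turn left 21°, forward 5.2 m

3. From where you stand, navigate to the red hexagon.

turn right 30°, forward 12.8 m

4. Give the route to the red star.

turn right 53°, forward 7.5 m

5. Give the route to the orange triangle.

turn left 53°, forward 5.0 m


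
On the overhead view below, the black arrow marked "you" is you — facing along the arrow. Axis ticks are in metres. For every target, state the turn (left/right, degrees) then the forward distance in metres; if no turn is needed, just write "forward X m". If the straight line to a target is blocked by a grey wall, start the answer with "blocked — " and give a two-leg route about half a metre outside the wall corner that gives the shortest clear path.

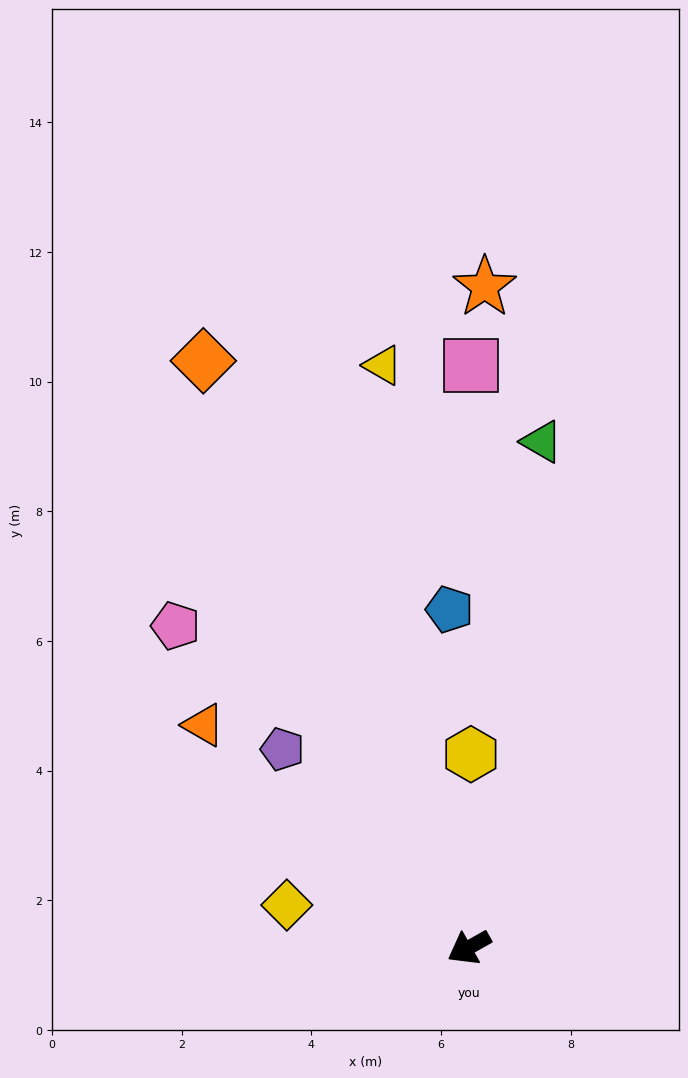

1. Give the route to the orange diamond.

turn right 95°, forward 9.9 m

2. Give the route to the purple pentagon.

turn right 76°, forward 4.2 m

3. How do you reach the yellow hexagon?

turn right 120°, forward 3.0 m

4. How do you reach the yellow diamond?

turn right 42°, forward 2.9 m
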